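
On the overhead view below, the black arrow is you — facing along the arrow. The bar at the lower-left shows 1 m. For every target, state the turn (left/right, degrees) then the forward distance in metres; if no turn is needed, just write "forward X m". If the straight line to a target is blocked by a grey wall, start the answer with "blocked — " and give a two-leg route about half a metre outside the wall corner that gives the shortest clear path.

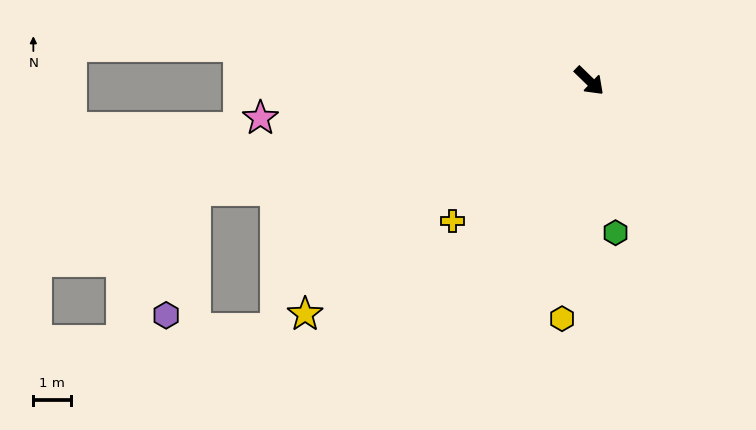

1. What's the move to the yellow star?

turn right 96°, forward 9.8 m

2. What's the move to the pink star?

turn right 129°, forward 8.8 m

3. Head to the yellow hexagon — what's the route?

turn right 52°, forward 6.4 m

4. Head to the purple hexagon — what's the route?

blocked — turn right 120°, forward 10.9 m, then turn left 61°, forward 3.4 m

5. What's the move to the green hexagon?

turn right 36°, forward 4.1 m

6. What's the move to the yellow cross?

turn right 90°, forward 5.2 m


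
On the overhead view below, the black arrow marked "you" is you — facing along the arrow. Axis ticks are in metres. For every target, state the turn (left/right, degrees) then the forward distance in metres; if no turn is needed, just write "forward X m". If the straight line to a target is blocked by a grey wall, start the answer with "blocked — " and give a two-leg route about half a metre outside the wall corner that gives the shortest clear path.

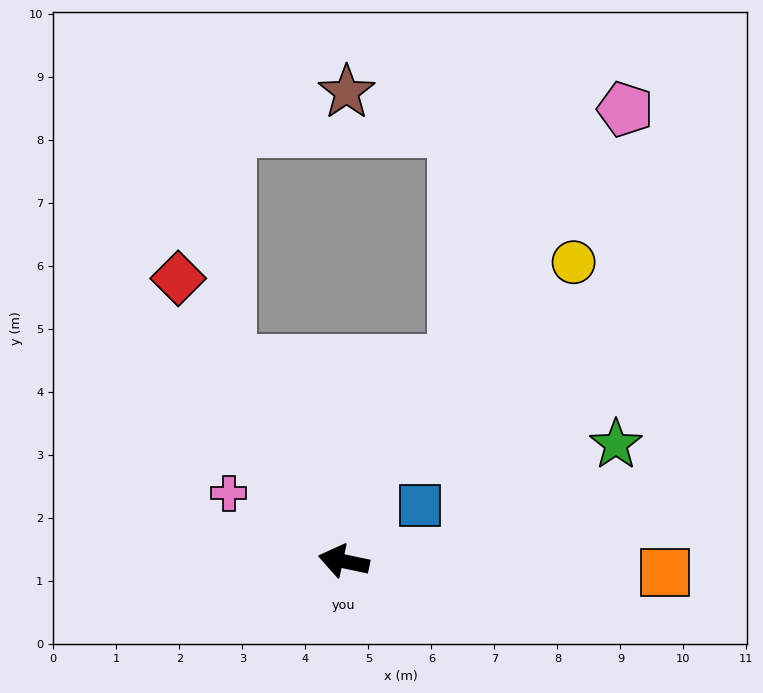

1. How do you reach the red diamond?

turn right 48°, forward 5.2 m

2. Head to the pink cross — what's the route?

turn right 19°, forward 2.1 m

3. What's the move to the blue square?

turn right 132°, forward 1.5 m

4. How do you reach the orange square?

turn right 170°, forward 5.1 m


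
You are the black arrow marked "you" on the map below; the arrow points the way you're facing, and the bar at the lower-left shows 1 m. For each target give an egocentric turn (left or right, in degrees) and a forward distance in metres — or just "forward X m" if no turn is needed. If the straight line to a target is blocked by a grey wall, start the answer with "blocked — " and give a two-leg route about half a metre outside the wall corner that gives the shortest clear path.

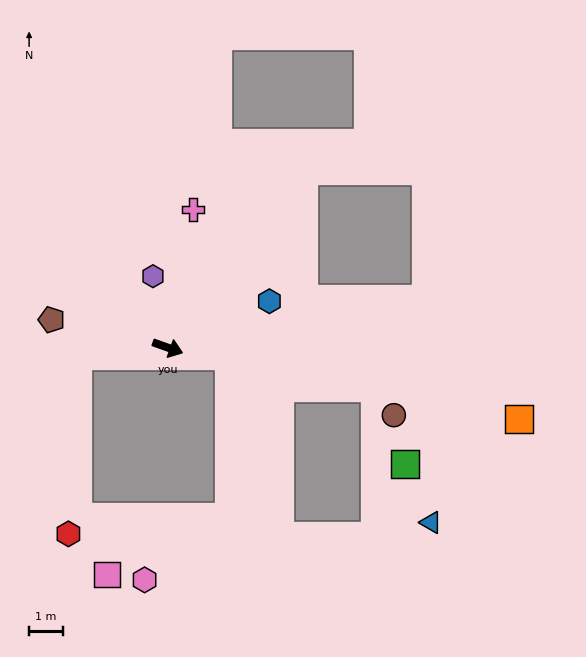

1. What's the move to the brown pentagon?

turn right 174°, forward 3.5 m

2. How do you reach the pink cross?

turn left 99°, forward 4.2 m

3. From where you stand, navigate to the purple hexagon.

turn left 121°, forward 2.2 m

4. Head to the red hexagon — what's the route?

blocked — turn right 155°, forward 2.7 m, then turn left 82°, forward 5.3 m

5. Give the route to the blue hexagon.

turn left 44°, forward 3.3 m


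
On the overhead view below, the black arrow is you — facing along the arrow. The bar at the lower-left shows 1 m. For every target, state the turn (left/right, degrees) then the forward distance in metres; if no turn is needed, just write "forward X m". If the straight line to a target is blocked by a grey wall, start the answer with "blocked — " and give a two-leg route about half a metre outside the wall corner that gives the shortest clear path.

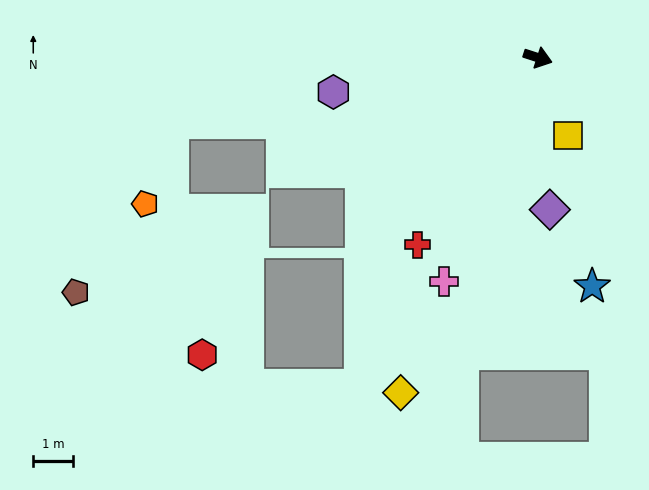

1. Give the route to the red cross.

turn right 105°, forward 5.6 m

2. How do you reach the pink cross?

turn right 95°, forward 6.1 m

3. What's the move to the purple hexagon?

turn right 153°, forward 5.2 m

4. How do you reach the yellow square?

turn right 51°, forward 2.1 m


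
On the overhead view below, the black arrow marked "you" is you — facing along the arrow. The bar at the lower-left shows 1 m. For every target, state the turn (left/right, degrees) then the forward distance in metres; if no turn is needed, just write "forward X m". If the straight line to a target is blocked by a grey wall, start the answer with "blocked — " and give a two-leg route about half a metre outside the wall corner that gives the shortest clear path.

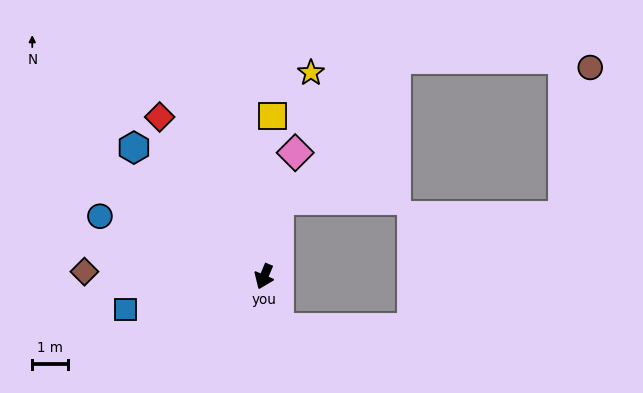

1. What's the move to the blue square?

turn right 54°, forward 4.0 m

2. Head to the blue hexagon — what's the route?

turn right 112°, forward 5.1 m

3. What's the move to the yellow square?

turn right 160°, forward 4.5 m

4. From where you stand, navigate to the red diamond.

turn right 124°, forward 5.3 m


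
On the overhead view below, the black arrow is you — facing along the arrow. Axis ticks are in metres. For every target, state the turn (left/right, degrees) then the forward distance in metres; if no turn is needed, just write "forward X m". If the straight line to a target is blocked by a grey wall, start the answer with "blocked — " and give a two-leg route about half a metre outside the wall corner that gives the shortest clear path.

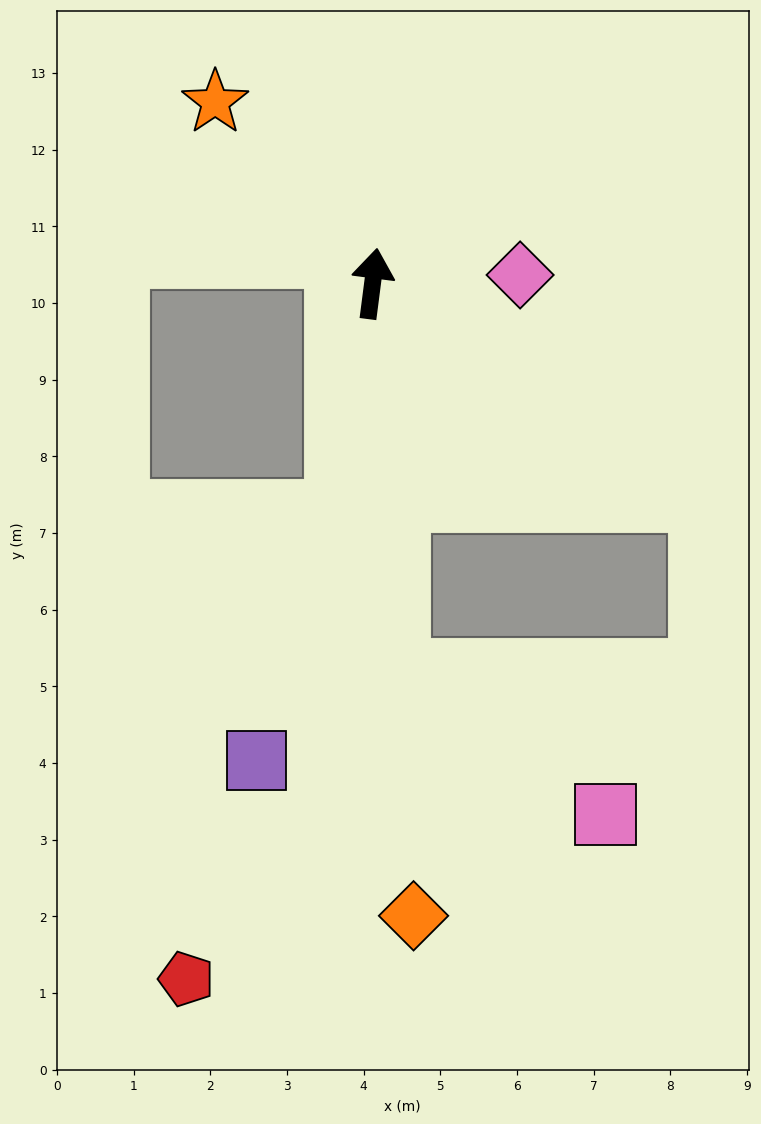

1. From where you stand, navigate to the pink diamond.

turn right 79°, forward 1.9 m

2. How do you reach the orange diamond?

turn right 169°, forward 8.3 m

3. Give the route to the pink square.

blocked — turn right 169°, forward 5.1 m, then turn left 52°, forward 3.3 m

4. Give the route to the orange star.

turn left 48°, forward 3.1 m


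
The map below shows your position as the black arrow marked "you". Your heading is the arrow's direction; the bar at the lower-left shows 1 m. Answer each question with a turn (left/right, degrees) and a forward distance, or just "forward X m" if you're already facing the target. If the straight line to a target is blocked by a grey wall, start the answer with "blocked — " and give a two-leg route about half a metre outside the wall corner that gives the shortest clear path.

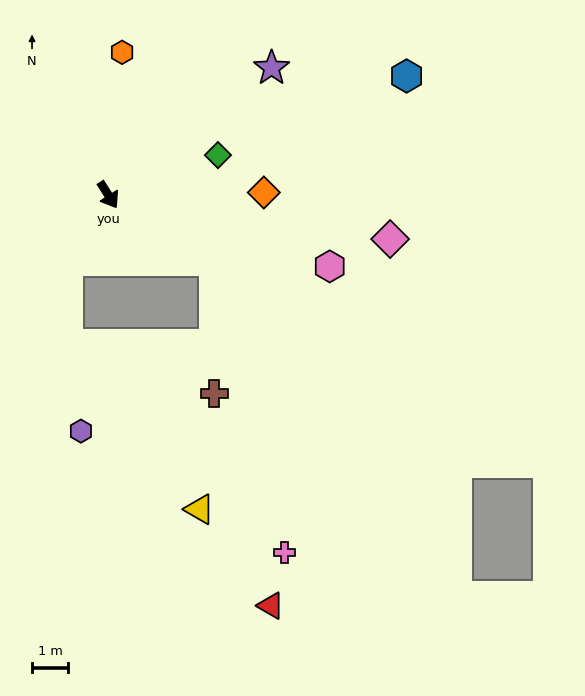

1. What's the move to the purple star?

turn left 95°, forward 5.7 m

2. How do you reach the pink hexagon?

turn left 40°, forward 6.4 m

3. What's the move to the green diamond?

turn left 78°, forward 3.2 m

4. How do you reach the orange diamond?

turn left 59°, forward 4.3 m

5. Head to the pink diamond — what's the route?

turn left 49°, forward 7.9 m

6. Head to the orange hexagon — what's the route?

turn left 142°, forward 3.9 m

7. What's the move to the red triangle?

blocked — turn left 26°, forward 3.4 m, then turn right 49°, forward 9.6 m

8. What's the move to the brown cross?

blocked — turn left 26°, forward 3.4 m, then turn right 58°, forward 3.7 m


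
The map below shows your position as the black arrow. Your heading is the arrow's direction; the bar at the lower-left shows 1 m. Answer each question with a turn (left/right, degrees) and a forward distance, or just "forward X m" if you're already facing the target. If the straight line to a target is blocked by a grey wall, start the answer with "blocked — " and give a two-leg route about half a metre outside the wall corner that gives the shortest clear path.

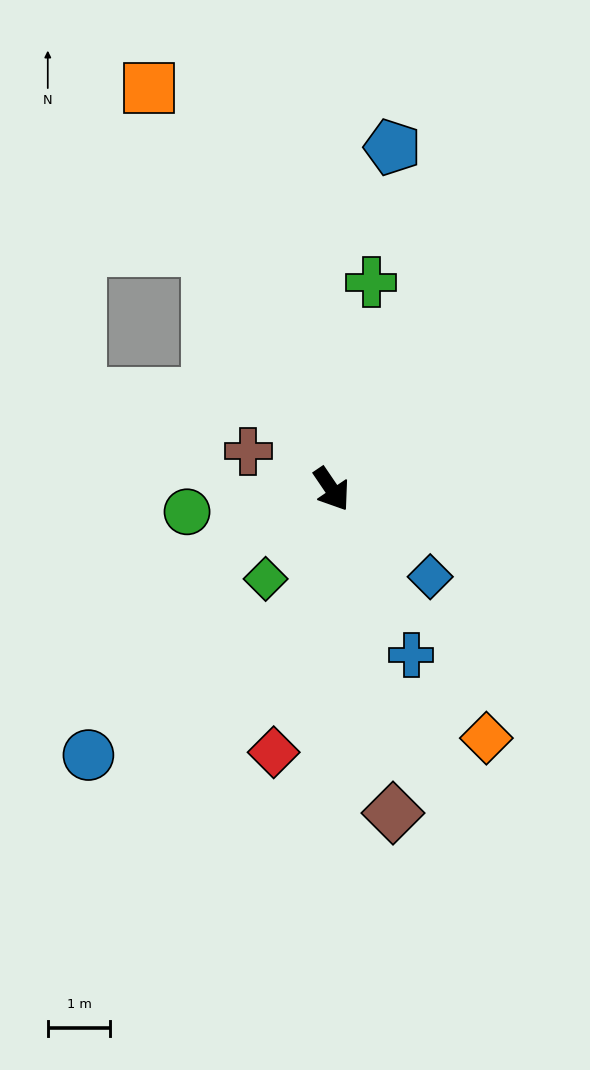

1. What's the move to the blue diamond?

turn left 14°, forward 2.1 m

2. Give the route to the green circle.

turn right 115°, forward 2.3 m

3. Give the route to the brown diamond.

turn right 23°, forward 5.3 m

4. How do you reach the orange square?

turn left 170°, forward 7.1 m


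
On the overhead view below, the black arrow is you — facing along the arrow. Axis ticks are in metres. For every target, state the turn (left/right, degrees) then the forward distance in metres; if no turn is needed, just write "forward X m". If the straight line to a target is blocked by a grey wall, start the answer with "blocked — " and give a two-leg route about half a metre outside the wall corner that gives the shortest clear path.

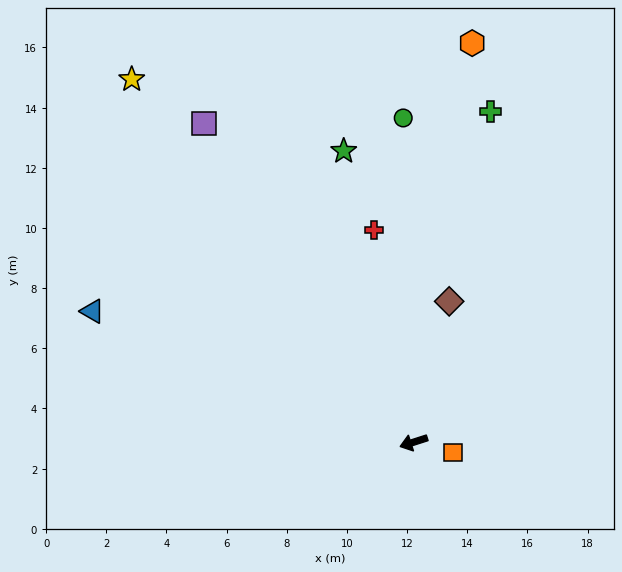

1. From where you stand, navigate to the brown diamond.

turn right 122°, forward 4.8 m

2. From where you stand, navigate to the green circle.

turn right 106°, forward 10.8 m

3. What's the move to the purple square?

turn right 74°, forward 12.7 m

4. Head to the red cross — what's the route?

turn right 97°, forward 7.2 m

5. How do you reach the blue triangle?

turn right 40°, forward 11.5 m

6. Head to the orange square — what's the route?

turn left 148°, forward 1.3 m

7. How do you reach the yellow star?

turn right 70°, forward 15.3 m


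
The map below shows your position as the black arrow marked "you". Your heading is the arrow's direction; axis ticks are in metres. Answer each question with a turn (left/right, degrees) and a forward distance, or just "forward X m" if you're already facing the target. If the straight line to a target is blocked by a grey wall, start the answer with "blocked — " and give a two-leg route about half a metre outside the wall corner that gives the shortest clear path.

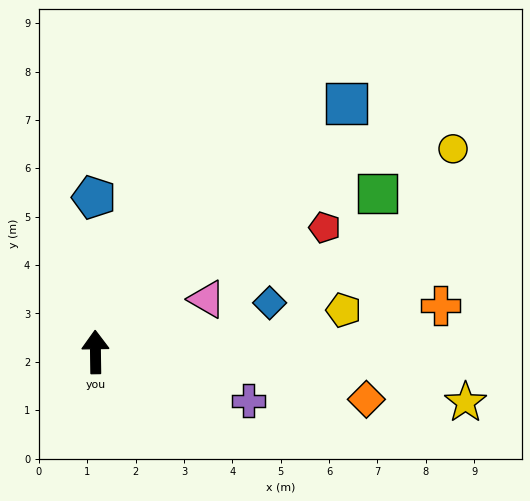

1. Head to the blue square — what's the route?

turn right 46°, forward 7.3 m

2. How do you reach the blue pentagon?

forward 3.2 m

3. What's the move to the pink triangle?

turn right 66°, forward 2.5 m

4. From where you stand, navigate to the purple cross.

turn right 109°, forward 3.3 m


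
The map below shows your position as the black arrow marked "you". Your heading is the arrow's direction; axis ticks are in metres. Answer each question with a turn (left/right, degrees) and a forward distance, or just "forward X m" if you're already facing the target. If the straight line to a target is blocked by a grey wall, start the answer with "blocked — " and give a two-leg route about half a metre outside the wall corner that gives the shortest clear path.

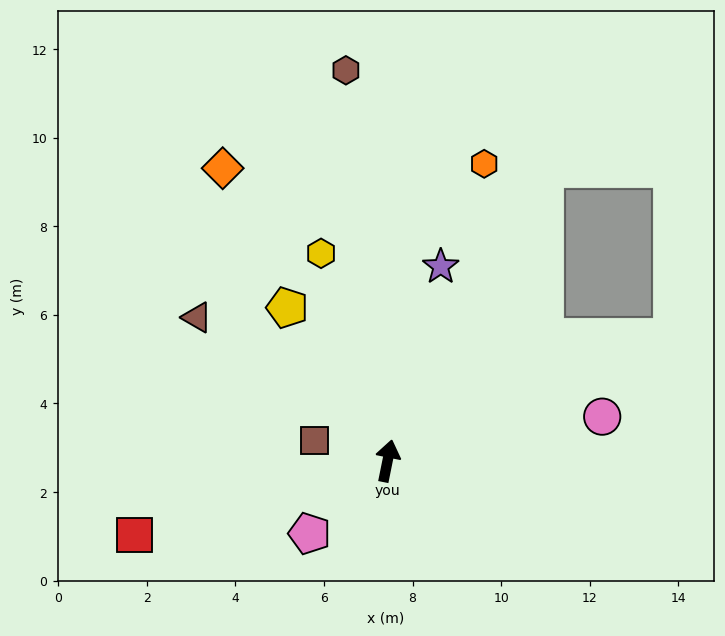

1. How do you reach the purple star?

turn right 4°, forward 4.5 m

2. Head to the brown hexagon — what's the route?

turn left 18°, forward 8.9 m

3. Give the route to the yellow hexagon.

turn left 29°, forward 4.9 m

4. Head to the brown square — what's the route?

turn left 86°, forward 1.7 m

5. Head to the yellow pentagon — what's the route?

turn left 45°, forward 4.1 m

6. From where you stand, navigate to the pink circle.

turn right 67°, forward 4.9 m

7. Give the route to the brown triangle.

turn left 64°, forward 5.4 m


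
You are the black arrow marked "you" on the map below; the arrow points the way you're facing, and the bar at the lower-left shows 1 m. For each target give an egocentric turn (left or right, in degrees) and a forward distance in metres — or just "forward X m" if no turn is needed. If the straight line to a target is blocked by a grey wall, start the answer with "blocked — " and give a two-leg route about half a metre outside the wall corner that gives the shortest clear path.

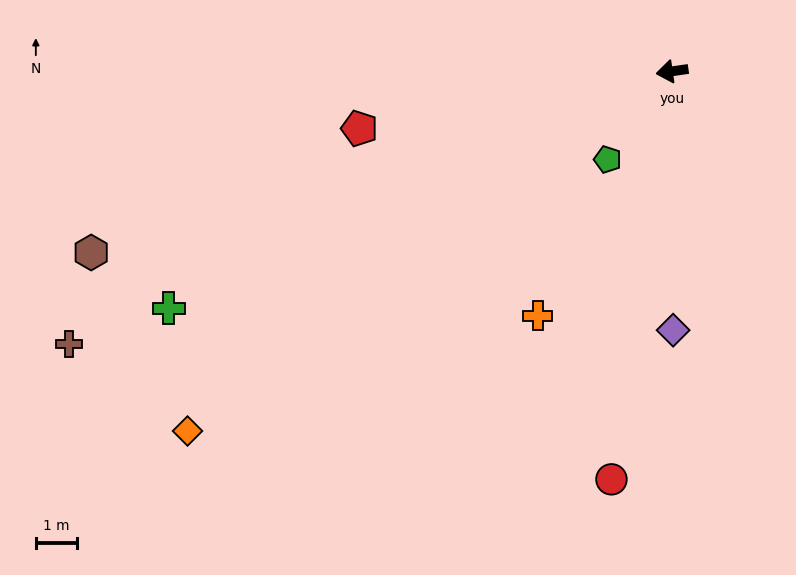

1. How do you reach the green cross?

turn left 17°, forward 13.4 m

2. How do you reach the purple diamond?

turn left 82°, forward 6.2 m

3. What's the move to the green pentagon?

turn left 46°, forward 2.6 m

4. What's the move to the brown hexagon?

turn left 9°, forward 14.7 m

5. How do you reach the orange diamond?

turn left 28°, forward 14.6 m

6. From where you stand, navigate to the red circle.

turn left 73°, forward 10.0 m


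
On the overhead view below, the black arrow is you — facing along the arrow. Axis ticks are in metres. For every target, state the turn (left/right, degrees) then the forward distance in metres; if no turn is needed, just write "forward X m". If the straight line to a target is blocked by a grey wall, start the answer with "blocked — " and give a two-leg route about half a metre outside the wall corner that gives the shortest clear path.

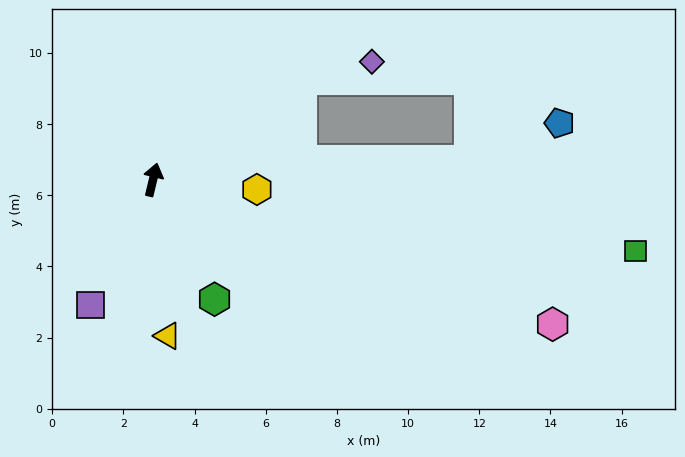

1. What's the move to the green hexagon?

turn right 139°, forward 3.8 m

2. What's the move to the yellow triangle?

turn right 161°, forward 4.4 m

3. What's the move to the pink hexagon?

turn right 96°, forward 11.9 m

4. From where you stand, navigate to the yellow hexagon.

turn right 82°, forward 2.9 m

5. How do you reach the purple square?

turn left 167°, forward 3.9 m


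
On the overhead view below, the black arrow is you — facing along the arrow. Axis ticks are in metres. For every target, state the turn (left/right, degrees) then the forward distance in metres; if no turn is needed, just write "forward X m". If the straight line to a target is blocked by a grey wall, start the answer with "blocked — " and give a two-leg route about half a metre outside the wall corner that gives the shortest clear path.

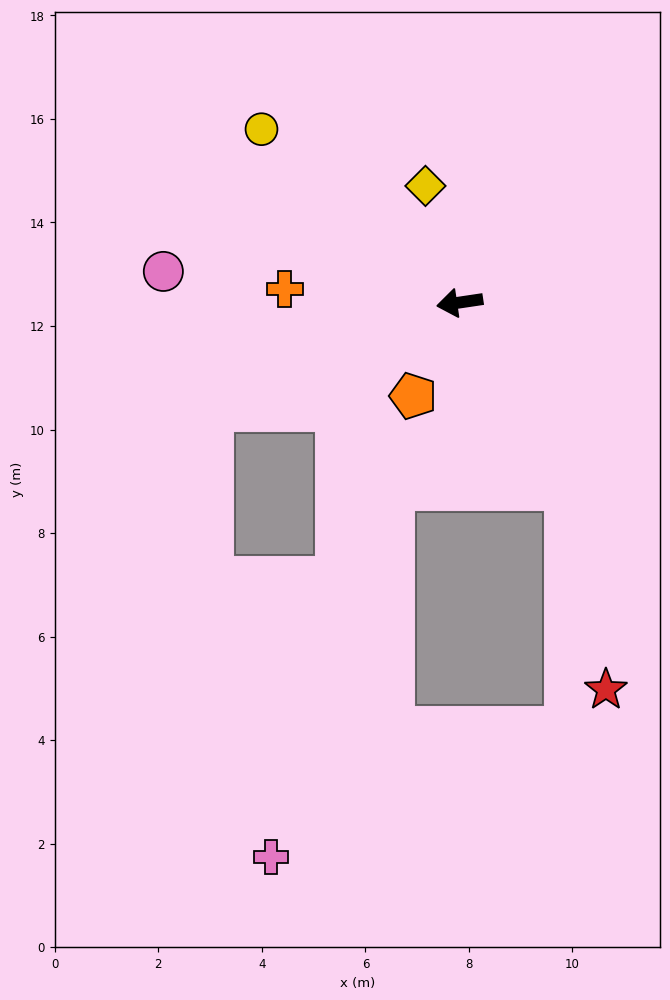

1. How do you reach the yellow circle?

turn right 50°, forward 5.1 m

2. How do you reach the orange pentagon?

turn left 55°, forward 2.0 m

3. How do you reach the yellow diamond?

turn right 82°, forward 2.3 m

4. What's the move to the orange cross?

turn right 13°, forward 3.4 m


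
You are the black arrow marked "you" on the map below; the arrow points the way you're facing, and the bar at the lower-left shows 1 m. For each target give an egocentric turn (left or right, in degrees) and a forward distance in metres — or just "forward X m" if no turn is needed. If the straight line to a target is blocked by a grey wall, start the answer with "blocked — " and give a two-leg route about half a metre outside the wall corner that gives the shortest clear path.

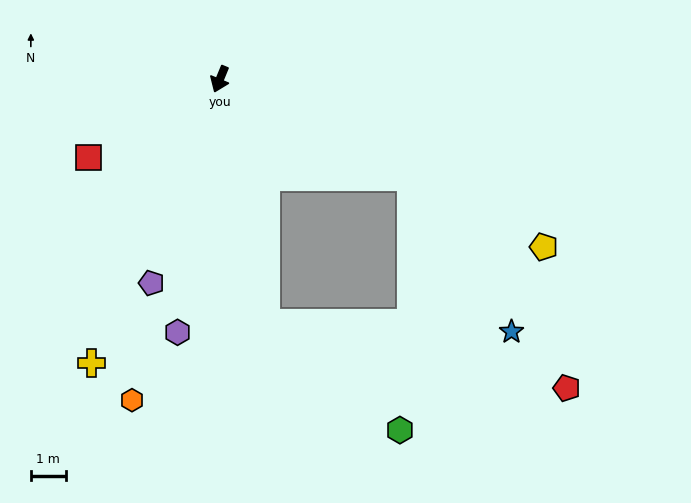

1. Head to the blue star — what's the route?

blocked — turn left 86°, forward 6.1 m, then turn right 31°, forward 5.3 m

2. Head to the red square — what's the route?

turn right 37°, forward 4.4 m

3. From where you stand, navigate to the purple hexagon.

turn left 13°, forward 7.3 m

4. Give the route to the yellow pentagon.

turn left 85°, forward 10.4 m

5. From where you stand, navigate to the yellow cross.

forward 8.9 m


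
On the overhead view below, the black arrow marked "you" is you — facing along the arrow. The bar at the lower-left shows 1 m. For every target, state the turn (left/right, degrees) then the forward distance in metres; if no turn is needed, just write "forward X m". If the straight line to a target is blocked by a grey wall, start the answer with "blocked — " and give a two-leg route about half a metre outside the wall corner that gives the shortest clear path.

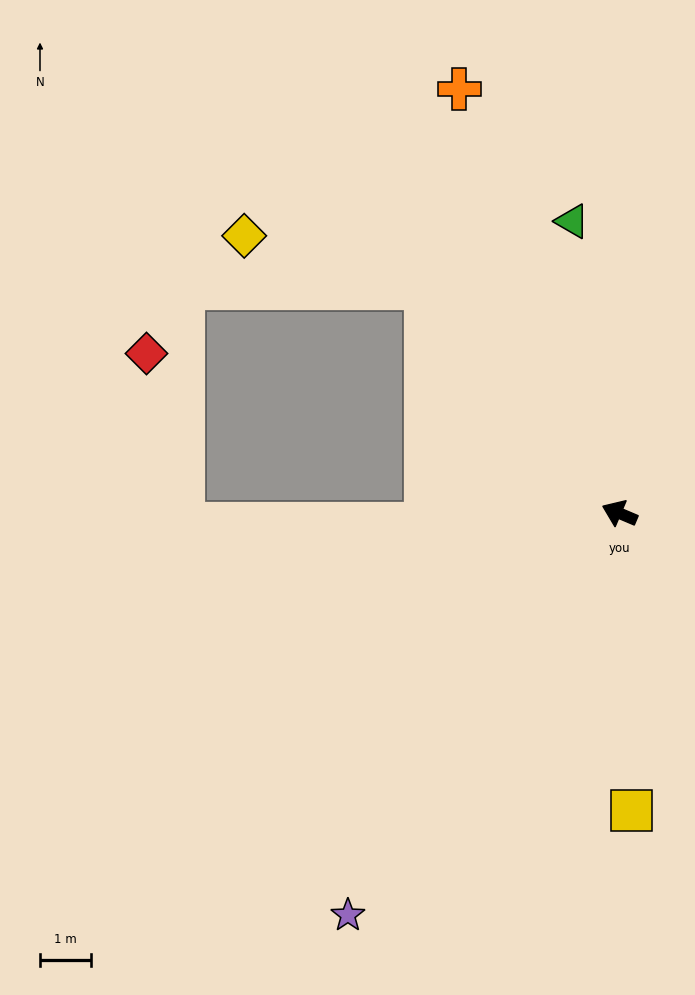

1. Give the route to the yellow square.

turn left 115°, forward 5.8 m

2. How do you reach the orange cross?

turn right 46°, forward 8.9 m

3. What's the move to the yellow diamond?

blocked — turn right 26°, forward 5.8 m, then turn left 33°, forward 3.7 m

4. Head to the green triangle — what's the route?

turn right 58°, forward 5.8 m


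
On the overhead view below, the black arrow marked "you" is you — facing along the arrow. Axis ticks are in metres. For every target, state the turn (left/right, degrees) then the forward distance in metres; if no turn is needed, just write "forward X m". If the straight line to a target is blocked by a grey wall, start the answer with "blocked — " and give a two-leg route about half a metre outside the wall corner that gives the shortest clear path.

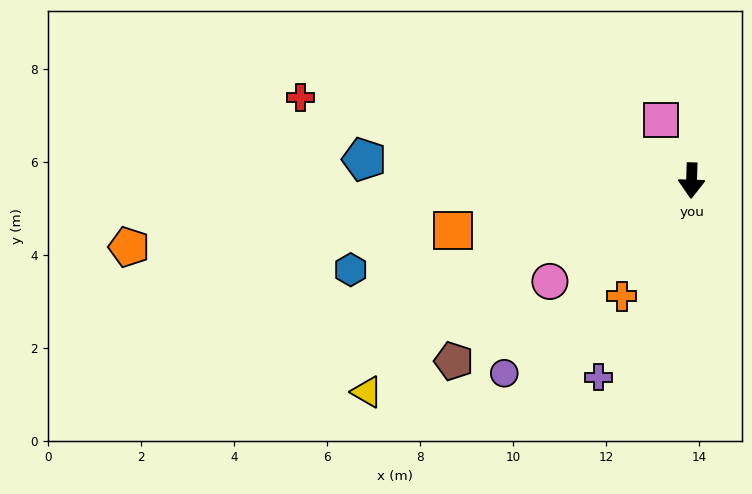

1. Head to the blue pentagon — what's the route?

turn right 92°, forward 7.1 m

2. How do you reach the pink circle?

turn right 53°, forward 3.7 m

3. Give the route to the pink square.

turn right 152°, forward 1.5 m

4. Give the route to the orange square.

turn right 76°, forward 5.2 m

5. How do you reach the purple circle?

turn right 42°, forward 5.8 m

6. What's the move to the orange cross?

turn right 29°, forward 2.9 m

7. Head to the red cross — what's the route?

turn right 100°, forward 8.6 m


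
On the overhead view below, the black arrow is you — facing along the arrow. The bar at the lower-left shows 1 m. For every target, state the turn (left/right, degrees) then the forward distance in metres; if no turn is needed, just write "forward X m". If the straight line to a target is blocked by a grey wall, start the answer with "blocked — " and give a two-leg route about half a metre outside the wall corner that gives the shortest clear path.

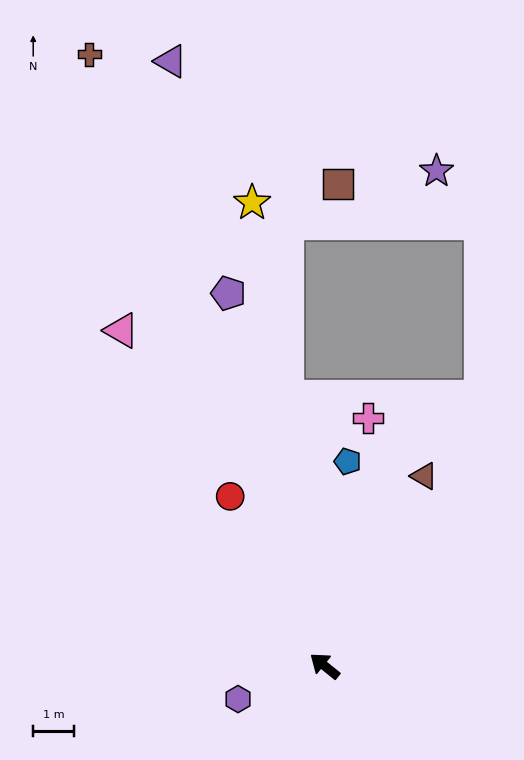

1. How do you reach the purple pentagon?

turn right 37°, forward 9.5 m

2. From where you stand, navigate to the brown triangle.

turn right 79°, forward 5.3 m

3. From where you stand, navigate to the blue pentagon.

turn right 58°, forward 5.1 m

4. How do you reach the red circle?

turn right 22°, forward 4.8 m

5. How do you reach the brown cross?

turn right 30°, forward 16.2 m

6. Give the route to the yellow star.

turn right 42°, forward 11.6 m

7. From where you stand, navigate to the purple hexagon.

turn left 60°, forward 2.3 m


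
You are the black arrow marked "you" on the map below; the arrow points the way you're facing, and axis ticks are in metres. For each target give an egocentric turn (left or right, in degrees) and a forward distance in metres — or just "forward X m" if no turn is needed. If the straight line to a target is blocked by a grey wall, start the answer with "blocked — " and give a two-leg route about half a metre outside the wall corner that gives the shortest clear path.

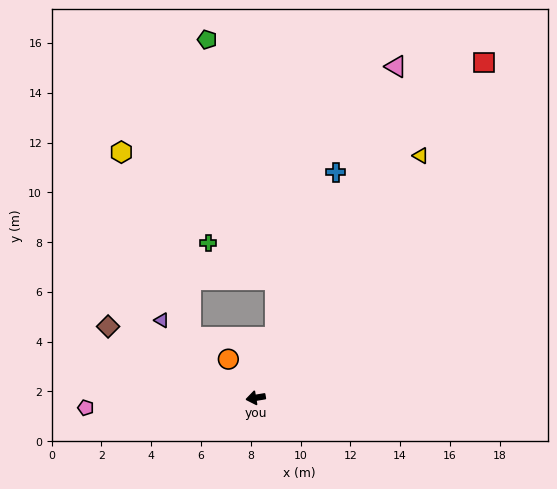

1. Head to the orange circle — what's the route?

turn right 64°, forward 1.9 m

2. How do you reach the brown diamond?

turn right 35°, forward 6.6 m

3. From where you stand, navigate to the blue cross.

turn right 119°, forward 9.6 m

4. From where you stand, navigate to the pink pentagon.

turn right 6°, forward 6.8 m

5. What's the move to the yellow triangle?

turn right 134°, forward 11.8 m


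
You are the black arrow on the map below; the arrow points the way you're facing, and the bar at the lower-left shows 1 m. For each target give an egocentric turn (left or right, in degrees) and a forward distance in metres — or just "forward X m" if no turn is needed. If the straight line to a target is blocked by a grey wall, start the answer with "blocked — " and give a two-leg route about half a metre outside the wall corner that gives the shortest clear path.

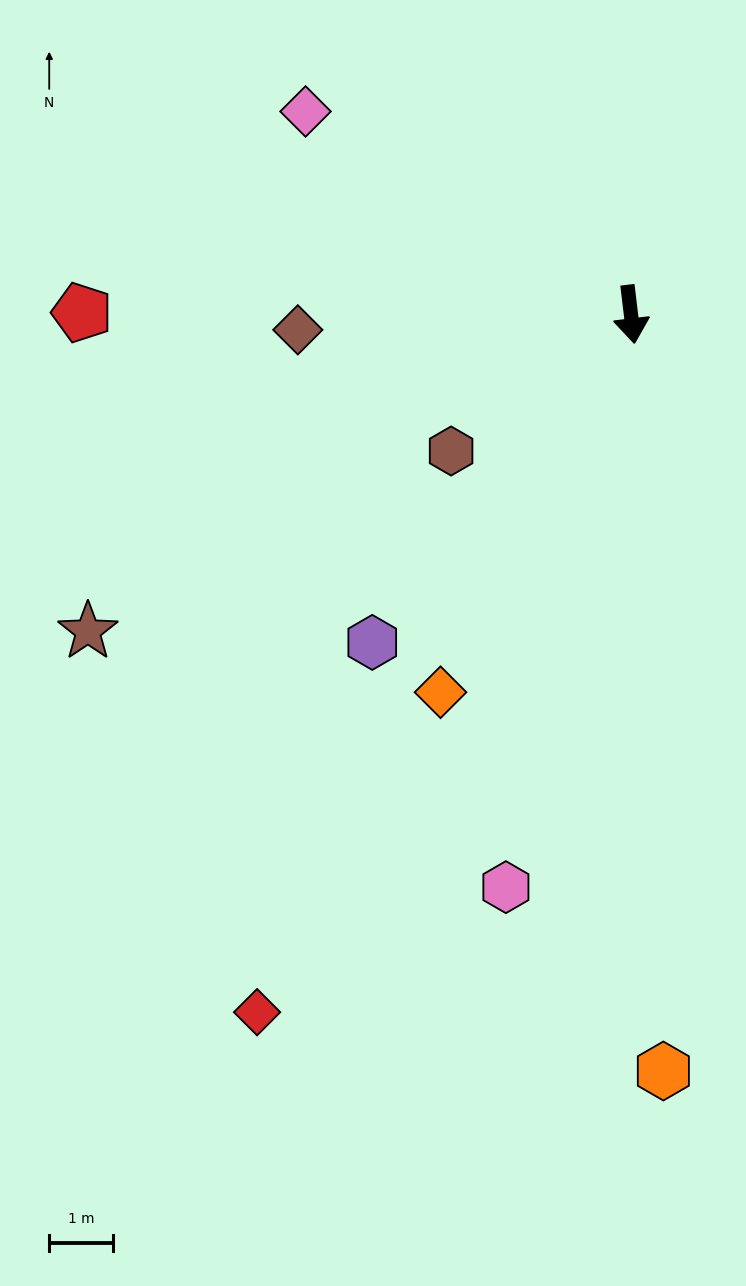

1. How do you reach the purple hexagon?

turn right 45°, forward 6.5 m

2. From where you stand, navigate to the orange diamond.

turn right 34°, forward 6.6 m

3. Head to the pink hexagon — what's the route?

turn right 19°, forward 9.2 m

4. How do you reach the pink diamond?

turn right 129°, forward 6.0 m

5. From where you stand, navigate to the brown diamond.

turn right 94°, forward 5.2 m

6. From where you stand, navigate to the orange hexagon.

turn right 4°, forward 11.9 m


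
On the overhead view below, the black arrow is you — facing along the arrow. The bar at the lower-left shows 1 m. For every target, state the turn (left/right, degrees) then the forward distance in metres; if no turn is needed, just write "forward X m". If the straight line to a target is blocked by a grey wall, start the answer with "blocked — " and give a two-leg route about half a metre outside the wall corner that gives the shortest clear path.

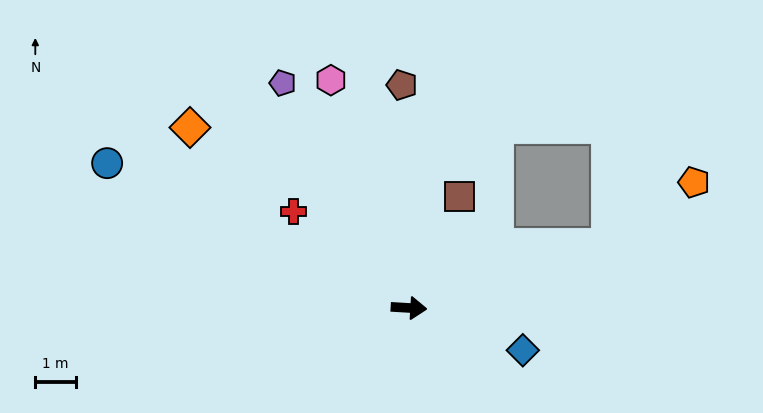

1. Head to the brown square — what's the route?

turn left 69°, forward 3.0 m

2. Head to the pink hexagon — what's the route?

turn left 112°, forward 5.9 m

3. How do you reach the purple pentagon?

turn left 123°, forward 6.4 m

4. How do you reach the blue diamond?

turn right 17°, forward 3.0 m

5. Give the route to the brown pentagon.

turn left 95°, forward 5.5 m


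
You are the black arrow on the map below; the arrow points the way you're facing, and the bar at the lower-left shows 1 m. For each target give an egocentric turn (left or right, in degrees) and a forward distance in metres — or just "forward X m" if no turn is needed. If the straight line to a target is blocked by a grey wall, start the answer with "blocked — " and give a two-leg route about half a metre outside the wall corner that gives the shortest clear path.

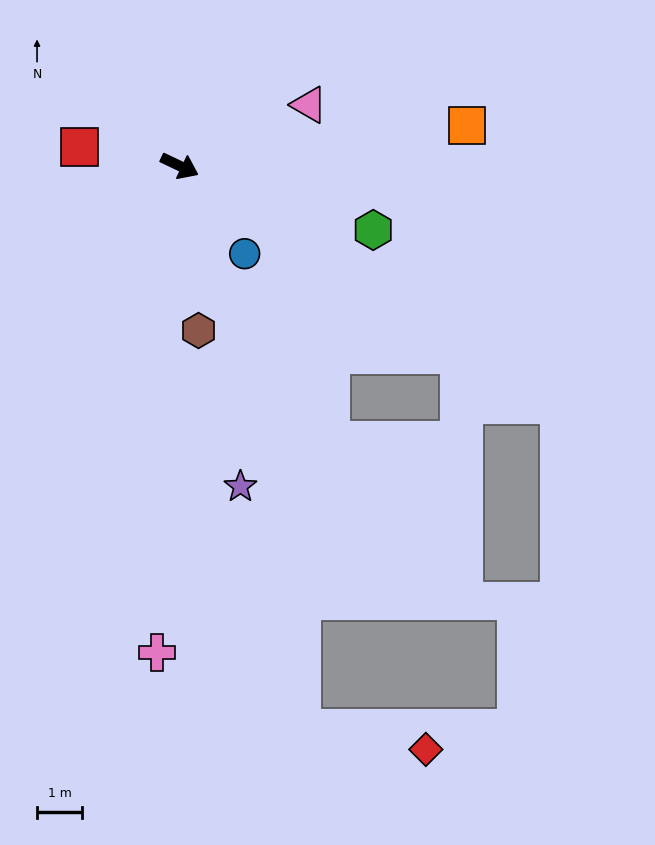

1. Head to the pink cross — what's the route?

turn right 67°, forward 10.8 m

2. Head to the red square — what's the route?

turn right 165°, forward 2.3 m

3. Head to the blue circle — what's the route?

turn right 28°, forward 2.4 m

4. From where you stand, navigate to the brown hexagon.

turn right 58°, forward 3.7 m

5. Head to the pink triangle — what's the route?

turn left 51°, forward 3.2 m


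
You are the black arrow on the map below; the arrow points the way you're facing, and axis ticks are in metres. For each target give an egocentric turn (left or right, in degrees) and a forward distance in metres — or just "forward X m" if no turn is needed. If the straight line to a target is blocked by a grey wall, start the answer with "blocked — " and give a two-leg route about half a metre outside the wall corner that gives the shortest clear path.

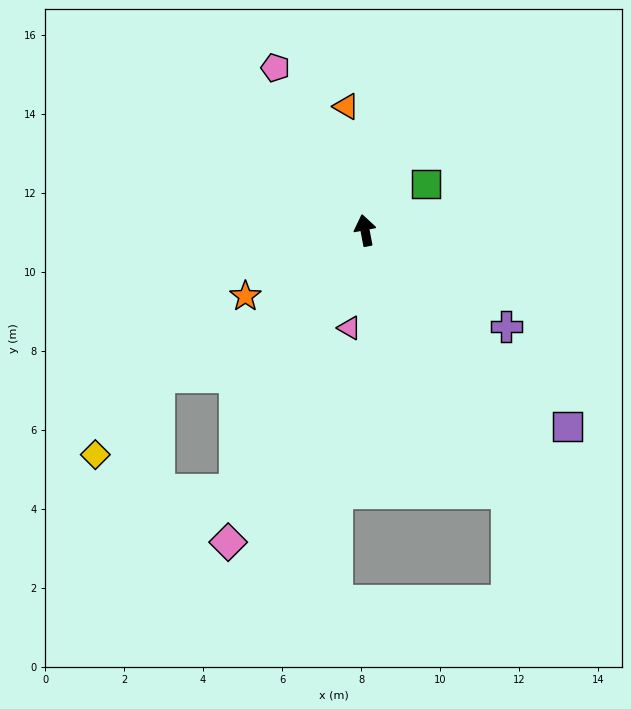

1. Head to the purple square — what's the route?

turn right 145°, forward 7.1 m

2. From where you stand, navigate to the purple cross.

turn right 135°, forward 4.3 m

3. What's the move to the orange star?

turn left 108°, forward 3.5 m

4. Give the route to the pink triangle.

turn left 160°, forward 2.5 m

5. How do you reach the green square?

turn right 64°, forward 1.9 m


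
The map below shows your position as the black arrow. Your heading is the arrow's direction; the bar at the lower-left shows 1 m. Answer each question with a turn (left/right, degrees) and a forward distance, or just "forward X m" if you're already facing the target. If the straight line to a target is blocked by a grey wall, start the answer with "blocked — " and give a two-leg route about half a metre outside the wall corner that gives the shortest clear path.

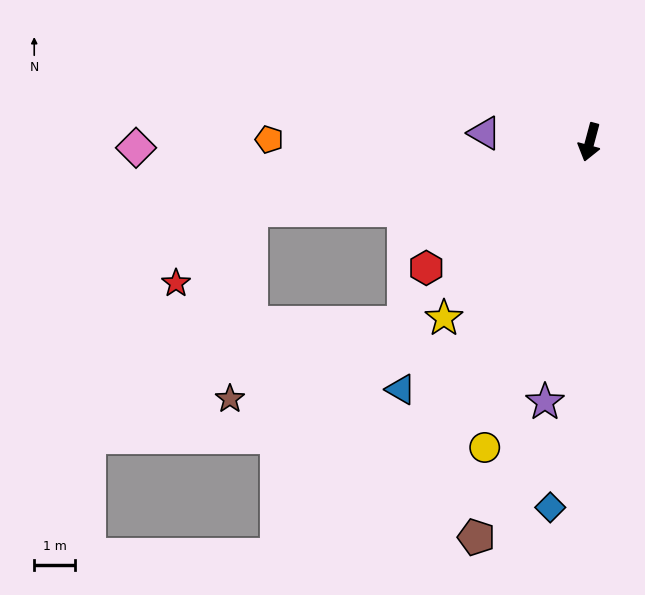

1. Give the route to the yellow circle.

turn right 4°, forward 8.0 m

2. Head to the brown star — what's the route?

blocked — turn right 64°, forward 8.5 m, then turn left 73°, forward 4.7 m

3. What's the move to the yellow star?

turn right 25°, forward 5.6 m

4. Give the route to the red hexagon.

turn right 37°, forward 5.1 m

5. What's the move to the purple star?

turn left 5°, forward 6.5 m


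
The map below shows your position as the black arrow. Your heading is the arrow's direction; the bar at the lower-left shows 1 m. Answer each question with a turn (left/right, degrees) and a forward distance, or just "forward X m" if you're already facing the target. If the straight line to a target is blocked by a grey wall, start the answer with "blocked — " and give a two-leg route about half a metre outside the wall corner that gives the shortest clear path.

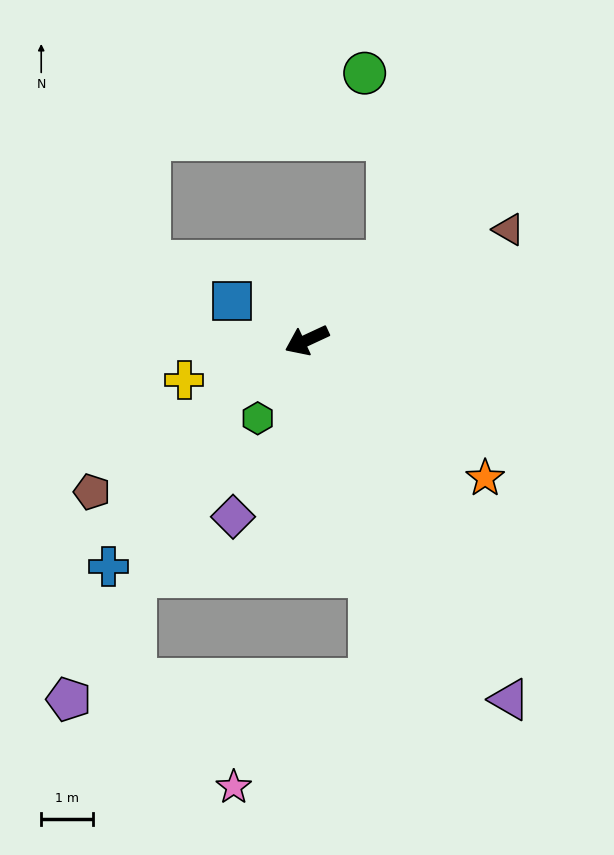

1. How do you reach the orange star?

turn left 117°, forward 4.3 m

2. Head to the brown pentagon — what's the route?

turn left 10°, forward 5.0 m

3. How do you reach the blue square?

turn right 52°, forward 1.6 m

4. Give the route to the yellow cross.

turn right 7°, forward 2.5 m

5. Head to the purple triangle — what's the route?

turn left 94°, forward 7.9 m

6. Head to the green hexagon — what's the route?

turn left 33°, forward 1.8 m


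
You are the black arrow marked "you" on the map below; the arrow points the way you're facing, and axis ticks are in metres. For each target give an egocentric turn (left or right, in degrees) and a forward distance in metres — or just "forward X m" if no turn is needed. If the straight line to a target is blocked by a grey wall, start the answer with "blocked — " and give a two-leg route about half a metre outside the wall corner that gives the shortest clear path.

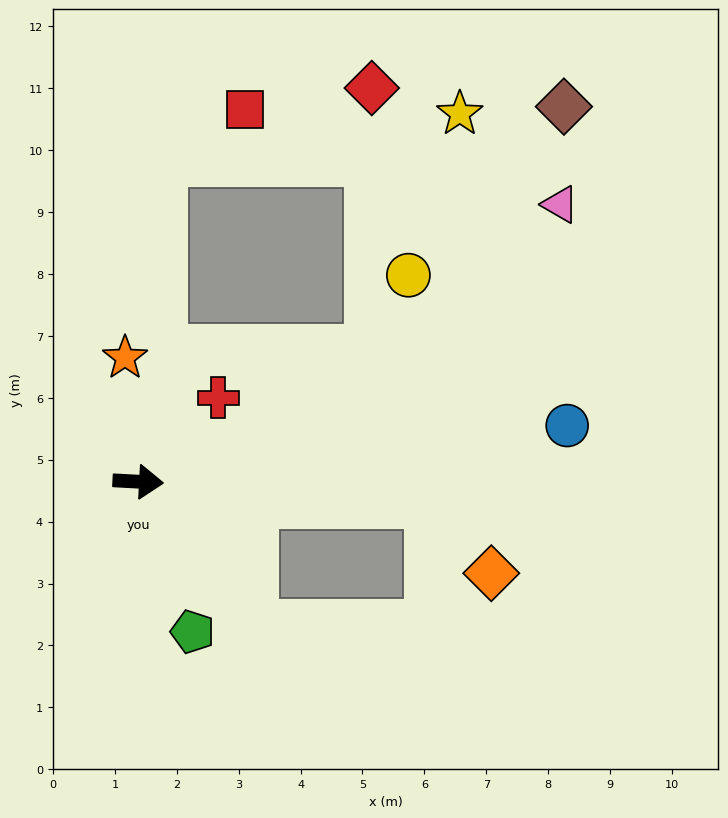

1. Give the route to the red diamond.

blocked — turn left 33°, forward 4.3 m, then turn left 60°, forward 4.2 m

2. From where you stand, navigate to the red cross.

turn left 49°, forward 1.9 m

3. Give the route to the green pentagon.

turn right 67°, forward 2.6 m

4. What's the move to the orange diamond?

blocked — forward 4.7 m, then turn right 46°, forward 1.5 m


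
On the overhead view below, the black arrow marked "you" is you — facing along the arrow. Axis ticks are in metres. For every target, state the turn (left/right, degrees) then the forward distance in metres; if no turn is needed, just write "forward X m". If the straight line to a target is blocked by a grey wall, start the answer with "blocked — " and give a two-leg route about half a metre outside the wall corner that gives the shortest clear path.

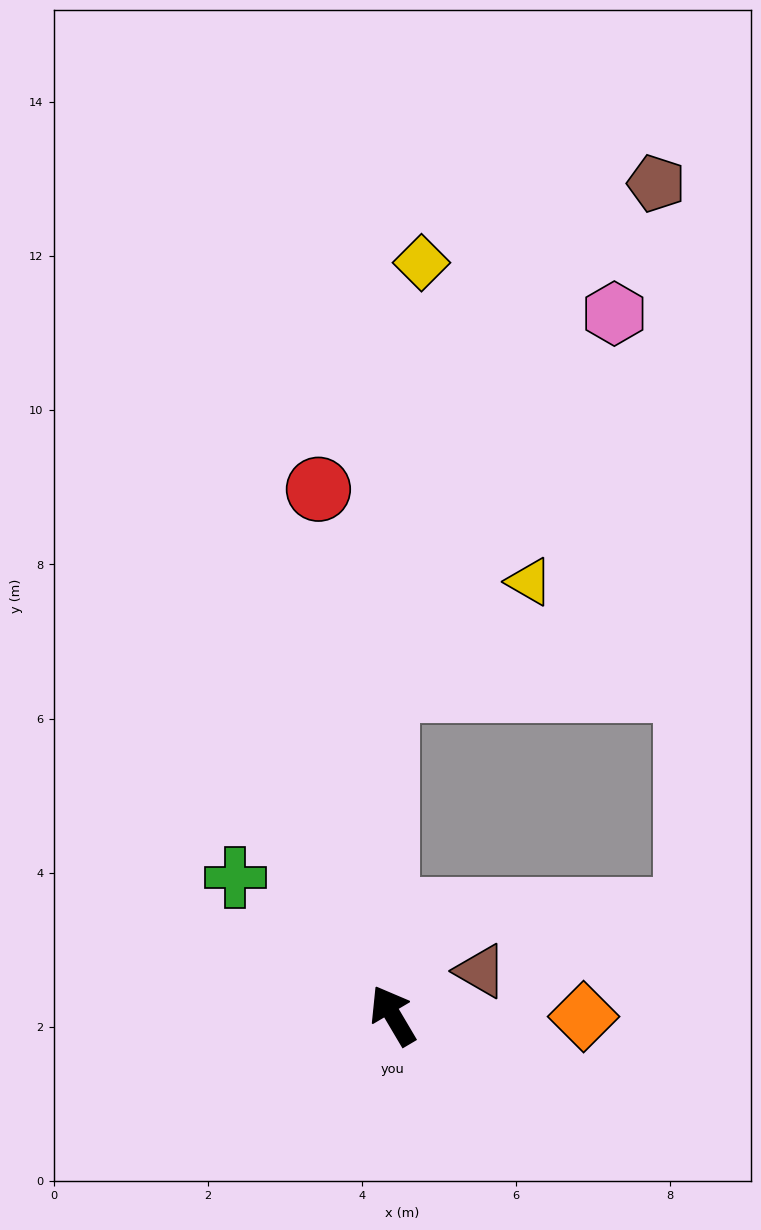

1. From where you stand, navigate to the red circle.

turn right 23°, forward 6.9 m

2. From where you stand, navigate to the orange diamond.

turn right 121°, forward 2.5 m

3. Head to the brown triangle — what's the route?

turn right 94°, forward 1.3 m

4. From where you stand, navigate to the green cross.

turn left 18°, forward 2.7 m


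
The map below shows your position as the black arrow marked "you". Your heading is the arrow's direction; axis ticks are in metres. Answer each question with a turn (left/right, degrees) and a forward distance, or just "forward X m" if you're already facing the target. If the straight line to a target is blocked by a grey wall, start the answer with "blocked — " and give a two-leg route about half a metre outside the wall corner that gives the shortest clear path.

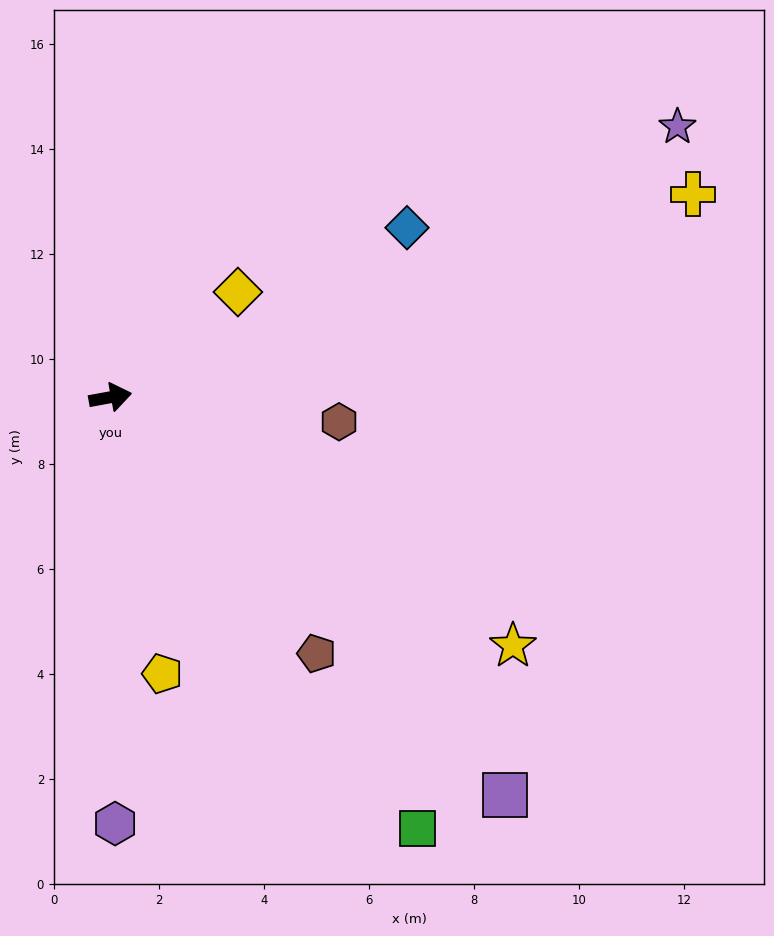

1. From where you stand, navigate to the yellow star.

turn right 42°, forward 9.0 m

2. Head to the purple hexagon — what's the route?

turn right 100°, forward 8.1 m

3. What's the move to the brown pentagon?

turn right 62°, forward 6.3 m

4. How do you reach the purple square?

turn right 56°, forward 10.7 m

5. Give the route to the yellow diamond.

turn left 29°, forward 3.2 m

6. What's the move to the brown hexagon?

turn right 17°, forward 4.4 m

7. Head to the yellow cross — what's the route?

turn left 9°, forward 11.8 m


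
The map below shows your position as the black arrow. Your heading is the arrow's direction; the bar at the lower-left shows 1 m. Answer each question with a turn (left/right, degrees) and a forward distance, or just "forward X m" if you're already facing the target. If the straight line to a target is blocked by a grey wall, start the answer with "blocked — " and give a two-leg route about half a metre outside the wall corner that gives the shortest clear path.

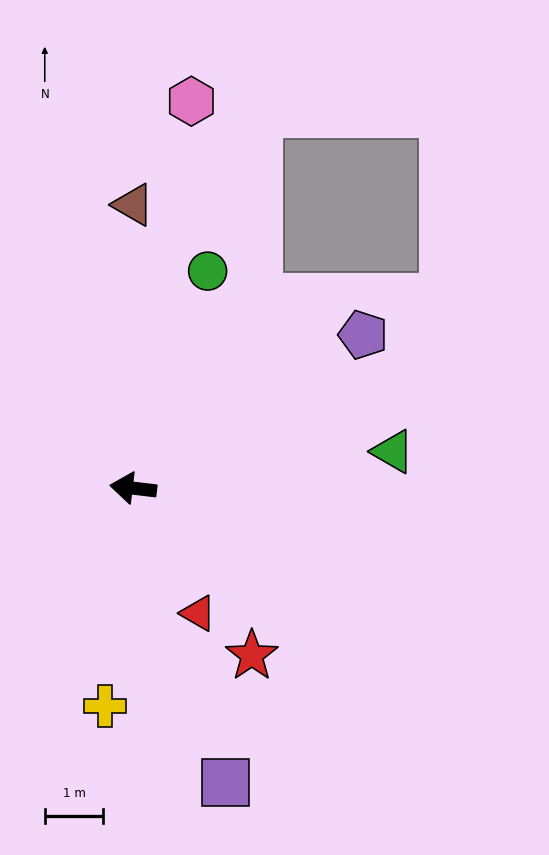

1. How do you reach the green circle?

turn right 102°, forward 3.9 m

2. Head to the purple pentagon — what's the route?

turn right 139°, forward 4.7 m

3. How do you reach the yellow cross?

turn left 90°, forward 3.7 m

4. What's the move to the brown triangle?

turn right 83°, forward 4.8 m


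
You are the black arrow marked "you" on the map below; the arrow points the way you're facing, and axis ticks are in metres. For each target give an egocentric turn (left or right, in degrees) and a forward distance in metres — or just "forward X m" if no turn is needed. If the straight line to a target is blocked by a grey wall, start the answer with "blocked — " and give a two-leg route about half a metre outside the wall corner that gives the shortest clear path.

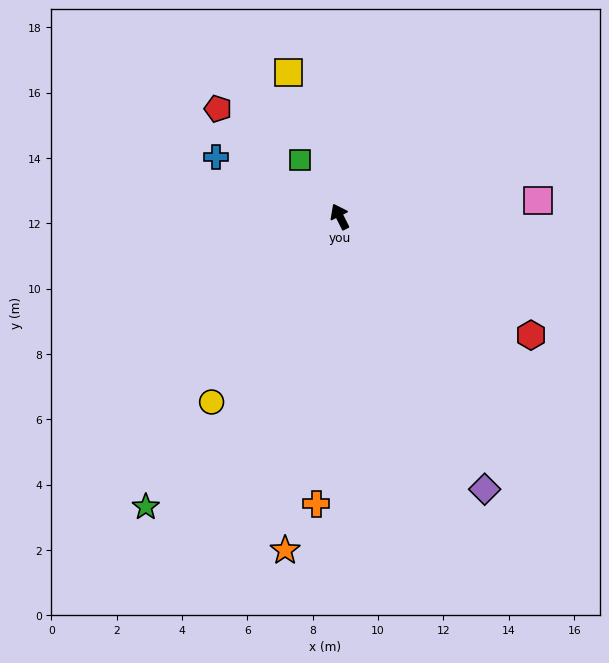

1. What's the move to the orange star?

turn left 144°, forward 10.3 m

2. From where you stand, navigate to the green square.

turn left 8°, forward 2.1 m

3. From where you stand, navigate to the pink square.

turn right 112°, forward 6.1 m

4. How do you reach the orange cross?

turn left 149°, forward 8.8 m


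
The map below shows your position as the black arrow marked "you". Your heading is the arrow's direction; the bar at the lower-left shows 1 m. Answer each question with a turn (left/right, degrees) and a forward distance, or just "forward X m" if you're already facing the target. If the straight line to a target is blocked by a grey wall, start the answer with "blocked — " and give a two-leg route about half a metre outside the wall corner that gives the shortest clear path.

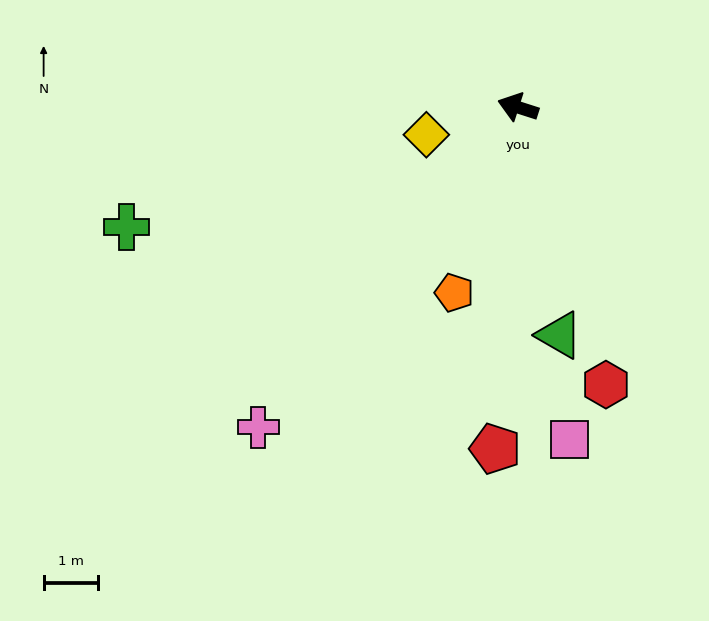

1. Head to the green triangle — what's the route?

turn left 118°, forward 4.2 m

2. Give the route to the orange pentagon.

turn left 89°, forward 3.6 m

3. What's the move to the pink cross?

turn left 69°, forward 7.5 m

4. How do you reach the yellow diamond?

turn left 34°, forward 1.7 m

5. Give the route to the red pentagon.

turn left 104°, forward 6.3 m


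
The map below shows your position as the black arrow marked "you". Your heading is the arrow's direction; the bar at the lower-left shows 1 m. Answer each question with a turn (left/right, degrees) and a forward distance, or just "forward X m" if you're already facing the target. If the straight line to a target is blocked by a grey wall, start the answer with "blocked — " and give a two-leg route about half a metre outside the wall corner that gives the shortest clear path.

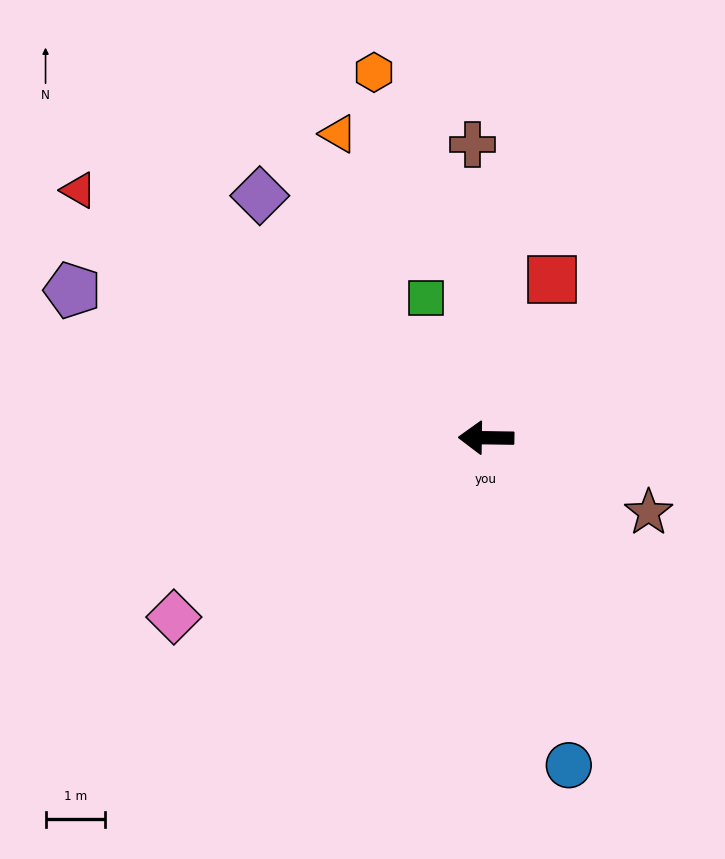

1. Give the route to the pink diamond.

turn left 31°, forward 6.0 m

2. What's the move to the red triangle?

turn right 30°, forward 8.0 m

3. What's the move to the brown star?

turn left 156°, forward 3.0 m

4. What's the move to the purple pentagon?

turn right 19°, forward 7.3 m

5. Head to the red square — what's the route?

turn right 112°, forward 2.9 m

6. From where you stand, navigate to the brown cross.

turn right 87°, forward 4.9 m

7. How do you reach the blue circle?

turn left 105°, forward 5.6 m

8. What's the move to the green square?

turn right 66°, forward 2.5 m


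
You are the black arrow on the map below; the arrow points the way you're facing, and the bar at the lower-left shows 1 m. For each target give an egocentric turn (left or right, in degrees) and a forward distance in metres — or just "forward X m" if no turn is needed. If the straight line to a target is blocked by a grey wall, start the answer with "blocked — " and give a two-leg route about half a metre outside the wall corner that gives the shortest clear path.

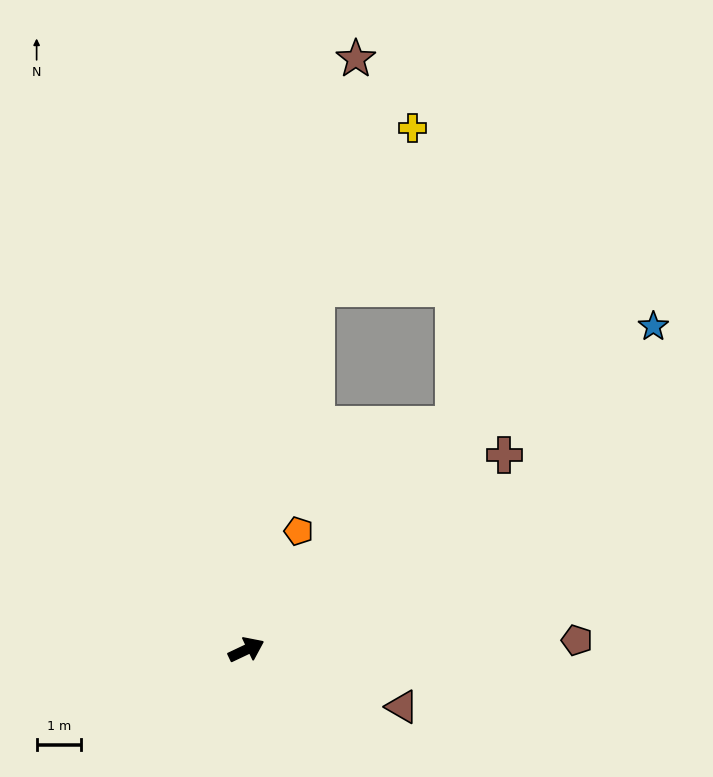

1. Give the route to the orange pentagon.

turn left 41°, forward 2.9 m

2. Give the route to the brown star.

turn left 54°, forward 13.6 m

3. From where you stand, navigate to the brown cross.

turn left 12°, forward 7.3 m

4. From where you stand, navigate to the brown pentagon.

turn right 24°, forward 7.5 m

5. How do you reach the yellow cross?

blocked — turn left 54°, forward 8.3 m, then turn right 20°, forward 4.2 m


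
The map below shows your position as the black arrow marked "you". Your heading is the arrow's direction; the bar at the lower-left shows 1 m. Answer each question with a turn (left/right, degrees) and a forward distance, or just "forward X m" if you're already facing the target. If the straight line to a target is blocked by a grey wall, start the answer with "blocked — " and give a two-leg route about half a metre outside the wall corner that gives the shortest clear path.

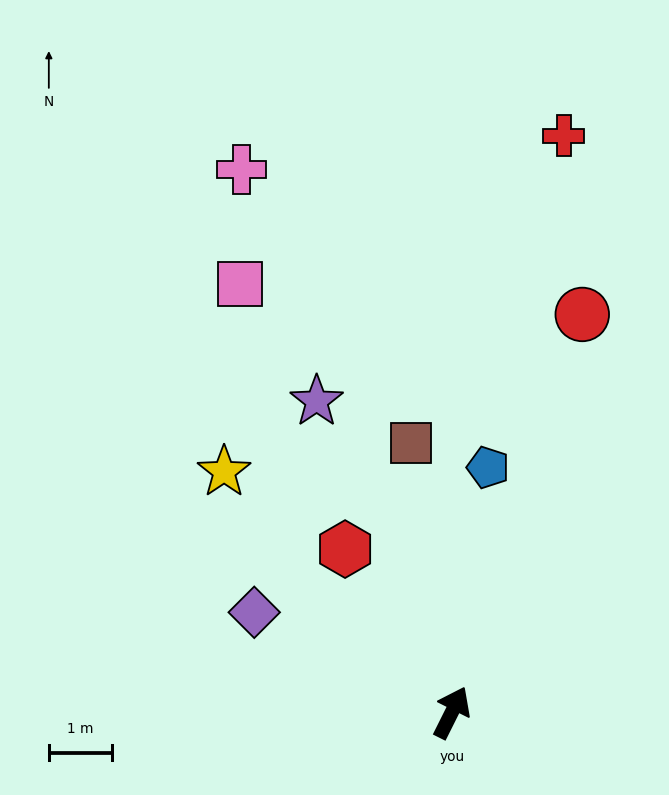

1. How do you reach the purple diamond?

turn left 90°, forward 3.5 m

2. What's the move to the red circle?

turn left 8°, forward 6.6 m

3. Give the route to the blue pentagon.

turn left 18°, forward 3.9 m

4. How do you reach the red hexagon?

turn left 60°, forward 3.1 m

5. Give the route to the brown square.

turn left 35°, forward 4.3 m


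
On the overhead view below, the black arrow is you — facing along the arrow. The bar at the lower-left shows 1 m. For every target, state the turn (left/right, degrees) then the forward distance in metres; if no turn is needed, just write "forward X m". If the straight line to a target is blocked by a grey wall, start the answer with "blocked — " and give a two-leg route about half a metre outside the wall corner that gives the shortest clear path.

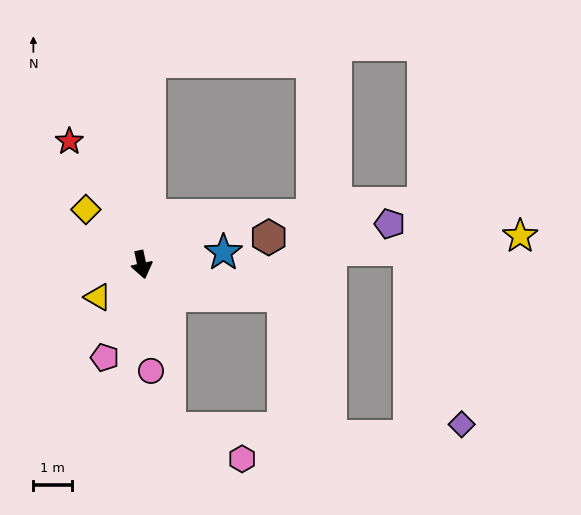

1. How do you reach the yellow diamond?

turn right 147°, forward 2.0 m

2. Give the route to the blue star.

turn left 86°, forward 2.1 m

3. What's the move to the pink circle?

turn right 7°, forward 2.8 m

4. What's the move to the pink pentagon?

turn right 34°, forward 2.6 m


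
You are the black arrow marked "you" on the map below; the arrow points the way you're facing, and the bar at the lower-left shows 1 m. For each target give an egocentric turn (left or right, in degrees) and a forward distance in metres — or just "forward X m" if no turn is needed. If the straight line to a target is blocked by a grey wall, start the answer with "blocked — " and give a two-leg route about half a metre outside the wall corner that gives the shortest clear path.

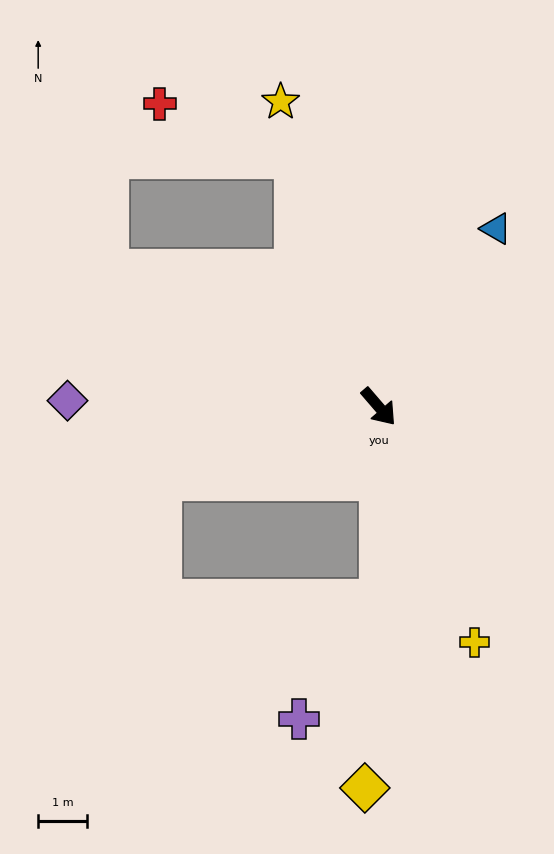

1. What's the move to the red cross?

blocked — turn left 158°, forward 5.4 m, then turn left 49°, forward 3.0 m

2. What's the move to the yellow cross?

turn right 19°, forward 5.2 m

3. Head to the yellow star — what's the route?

turn left 157°, forward 6.6 m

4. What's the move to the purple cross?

blocked — turn right 40°, forward 4.0 m, then turn right 35°, forward 3.0 m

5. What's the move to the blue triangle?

turn left 106°, forward 4.4 m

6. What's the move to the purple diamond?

turn right 132°, forward 6.4 m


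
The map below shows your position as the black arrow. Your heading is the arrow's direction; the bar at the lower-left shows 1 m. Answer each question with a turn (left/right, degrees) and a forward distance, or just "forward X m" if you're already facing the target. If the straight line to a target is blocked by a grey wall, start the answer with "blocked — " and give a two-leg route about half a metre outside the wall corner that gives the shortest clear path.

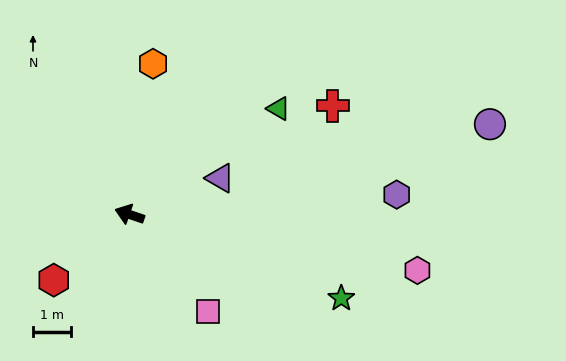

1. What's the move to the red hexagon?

turn left 60°, forward 2.6 m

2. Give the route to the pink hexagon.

turn right 172°, forward 7.7 m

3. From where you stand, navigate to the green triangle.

turn right 126°, forward 4.8 m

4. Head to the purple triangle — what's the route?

turn right 139°, forward 2.6 m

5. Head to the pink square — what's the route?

turn left 148°, forward 3.3 m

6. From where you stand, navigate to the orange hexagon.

turn right 80°, forward 4.0 m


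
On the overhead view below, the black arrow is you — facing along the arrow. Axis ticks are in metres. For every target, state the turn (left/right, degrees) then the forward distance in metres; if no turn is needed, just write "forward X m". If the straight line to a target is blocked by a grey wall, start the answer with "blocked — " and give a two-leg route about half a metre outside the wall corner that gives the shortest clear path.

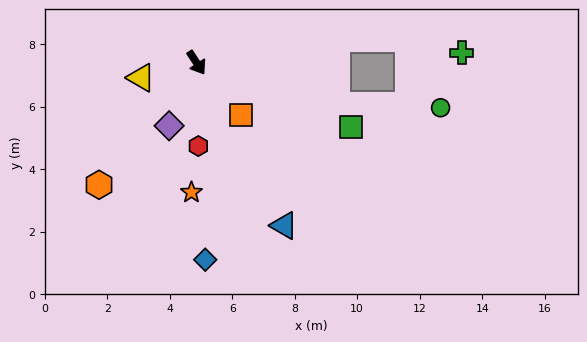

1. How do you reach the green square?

turn left 34°, forward 5.3 m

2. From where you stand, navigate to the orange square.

turn left 8°, forward 2.2 m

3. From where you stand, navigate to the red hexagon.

turn right 32°, forward 2.7 m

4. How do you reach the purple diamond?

turn right 56°, forward 2.2 m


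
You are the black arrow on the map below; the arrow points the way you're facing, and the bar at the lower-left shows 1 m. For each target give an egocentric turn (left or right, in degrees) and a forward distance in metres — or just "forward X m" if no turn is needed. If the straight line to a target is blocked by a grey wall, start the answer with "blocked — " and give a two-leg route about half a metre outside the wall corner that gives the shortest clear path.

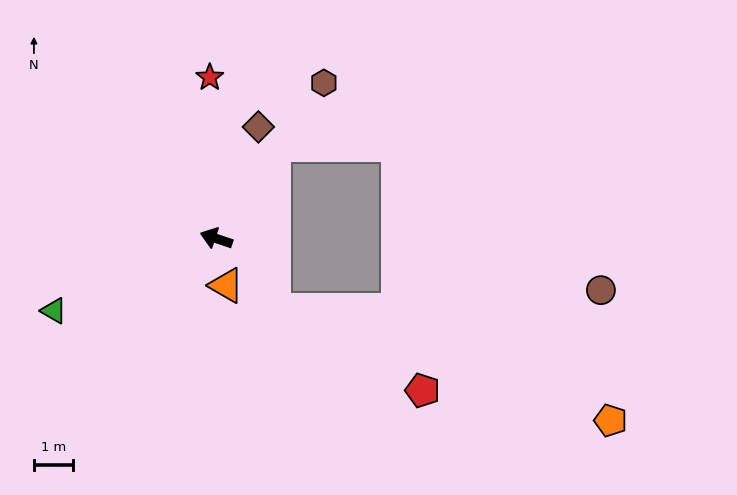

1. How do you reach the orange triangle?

turn left 121°, forward 1.2 m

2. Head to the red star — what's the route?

turn right 69°, forward 4.1 m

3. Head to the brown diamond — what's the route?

turn right 92°, forward 3.0 m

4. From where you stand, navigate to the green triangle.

turn left 43°, forward 4.5 m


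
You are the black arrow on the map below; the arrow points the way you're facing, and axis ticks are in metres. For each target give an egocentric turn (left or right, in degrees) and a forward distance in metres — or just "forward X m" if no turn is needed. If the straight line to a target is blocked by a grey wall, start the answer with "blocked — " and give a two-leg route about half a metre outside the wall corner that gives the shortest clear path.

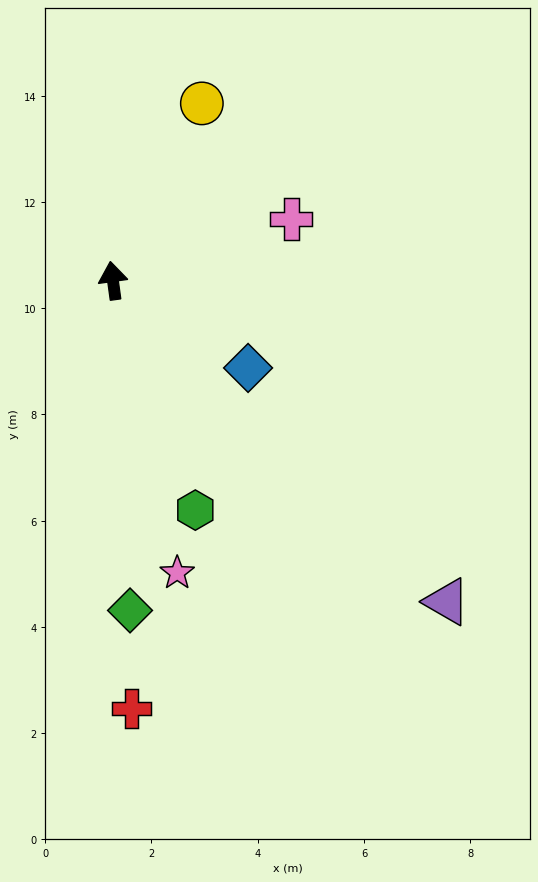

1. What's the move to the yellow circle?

turn right 34°, forward 3.7 m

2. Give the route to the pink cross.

turn right 79°, forward 3.6 m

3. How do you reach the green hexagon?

turn right 168°, forward 4.6 m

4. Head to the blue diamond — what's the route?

turn right 131°, forward 3.0 m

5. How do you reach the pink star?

turn right 175°, forward 5.6 m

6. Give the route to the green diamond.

turn left 175°, forward 6.2 m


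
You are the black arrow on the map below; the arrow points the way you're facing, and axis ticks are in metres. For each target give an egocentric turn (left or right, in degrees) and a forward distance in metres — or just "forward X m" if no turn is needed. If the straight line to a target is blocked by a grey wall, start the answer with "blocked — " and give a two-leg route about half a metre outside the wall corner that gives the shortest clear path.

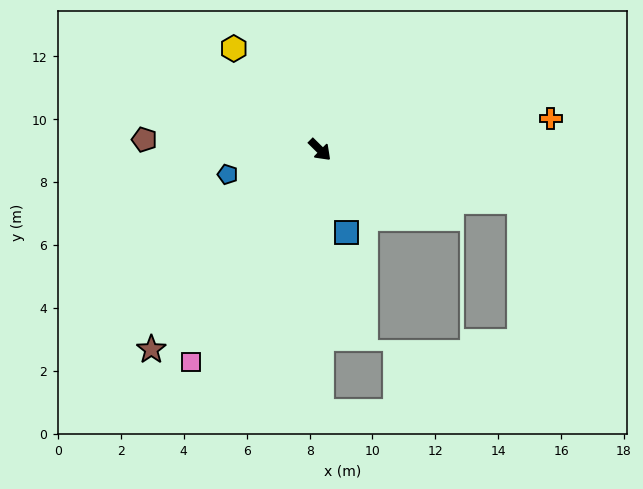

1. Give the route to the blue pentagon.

turn right 120°, forward 3.0 m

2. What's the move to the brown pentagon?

turn right 139°, forward 5.6 m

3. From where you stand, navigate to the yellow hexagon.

turn left 175°, forward 4.2 m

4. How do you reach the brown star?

turn right 85°, forward 8.3 m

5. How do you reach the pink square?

turn right 77°, forward 7.9 m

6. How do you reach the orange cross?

turn left 52°, forward 7.4 m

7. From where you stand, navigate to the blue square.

turn right 28°, forward 2.8 m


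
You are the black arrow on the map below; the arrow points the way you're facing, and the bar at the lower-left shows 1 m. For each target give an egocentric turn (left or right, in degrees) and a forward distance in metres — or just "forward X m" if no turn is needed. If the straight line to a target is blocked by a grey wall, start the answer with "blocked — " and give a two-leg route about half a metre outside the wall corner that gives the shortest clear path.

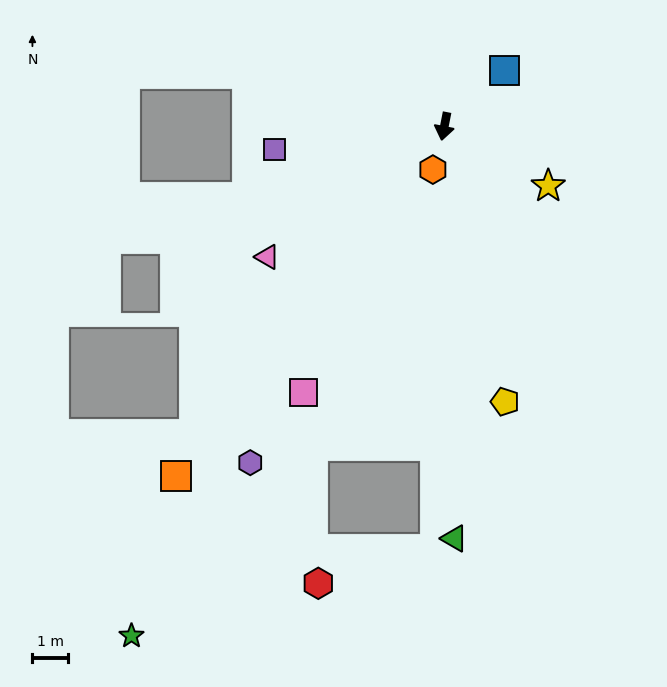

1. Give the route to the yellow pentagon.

turn left 23°, forward 8.0 m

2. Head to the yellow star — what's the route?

turn left 71°, forward 3.4 m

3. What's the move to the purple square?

turn right 71°, forward 4.8 m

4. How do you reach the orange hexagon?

turn right 4°, forward 1.3 m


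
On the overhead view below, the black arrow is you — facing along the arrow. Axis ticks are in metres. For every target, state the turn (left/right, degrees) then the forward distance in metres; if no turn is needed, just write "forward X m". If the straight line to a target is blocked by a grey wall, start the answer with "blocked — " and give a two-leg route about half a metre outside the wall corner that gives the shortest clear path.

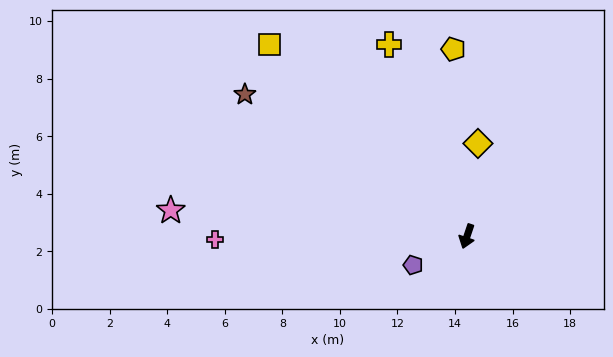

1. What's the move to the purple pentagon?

turn right 43°, forward 2.1 m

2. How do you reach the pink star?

turn right 76°, forward 10.3 m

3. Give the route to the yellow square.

turn right 116°, forward 9.6 m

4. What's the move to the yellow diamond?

turn right 168°, forward 3.2 m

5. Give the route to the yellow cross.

turn right 139°, forward 7.2 m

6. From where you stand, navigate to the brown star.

turn right 104°, forward 9.2 m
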